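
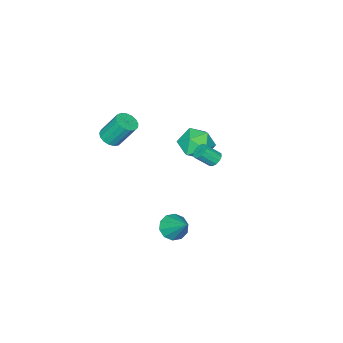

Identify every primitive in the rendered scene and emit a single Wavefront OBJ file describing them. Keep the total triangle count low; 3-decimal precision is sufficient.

v -1.741 2.826 2.049
v -1.319 2.788 1.682
v -0.658 2.196 2.505
v -1.079 2.234 2.871
v -1.275 3.057 1.841
v -0.614 2.466 2.664
v -1.379 3.253 2.065
v -0.718 2.662 2.888
v -1.598 3.313 2.284
v -0.937 2.722 3.107
v -1.862 3.219 2.429
v -1.201 2.627 3.251
v -2.088 2.999 2.452
v -1.426 2.408 3.275
v -2.203 2.725 2.348
v -1.542 2.134 3.171
v -2.172 2.483 2.148
v -1.511 1.891 2.971
v -2.003 2.349 1.917
v -1.342 1.758 2.74
v -1.752 2.367 1.728
v -1.091 1.775 2.551
v -1.496 2.53 1.64
v -0.835 1.939 2.463
v -0.24 0.976 -4.367
v 0.267 0.342 -3.874
v 0.22 2.444 -2.953
v 0.626 0.601 -4.26
v 0.654 1.003 -4.686
v 0.341 1.395 -4.991
v -0.194 1.627 -5.058
v -0.747 1.61 -4.86
v -1.106 1.351 -4.475
v -1.134 0.948 -4.048
v -0.821 0.557 -3.743
v -0.285 0.325 -3.677
v -4.666 0.388 0.235
v -3.501 0.614 0.631
v -4.259 -1.594 0.169
v -3.094 -1.368 0.565
v -4.062 -1.197 1.34
v -4.314 0.028 1.38
v -3.446 -1.008 -0.58
v -3.698 0.217 -0.54
v -2.747 -0.248 0.127
v -3.128 -0.365 1.313
v -4.632 -0.615 -0.513
v -5.013 -0.732 0.673
v 1.234 -2.657 2.861
v 1.86 -2.231 2.8
v 1.392 -1.316 4.399
v 0.766 -1.743 4.459
v 1.608 -2.042 2.618
v 1.14 -1.127 4.217
v 1.27 -1.994 2.492
v 0.802 -1.079 4.09
v 0.924 -2.098 2.45
v 0.456 -1.183 4.049
v 0.649 -2.33 2.502
v 0.181 -1.416 4.101
v 0.508 -2.637 2.637
v 0.04 -1.723 4.235
v 0.533 -2.949 2.822
v 0.065 -2.035 4.421
v 0.719 -3.194 3.017
v 0.251 -2.279 4.615
v 1.023 -3.316 3.176
v 0.555 -2.402 4.774
v 1.375 -3.287 3.262
v 0.907 -2.373 4.861
v 1.695 -3.114 3.257
v 1.227 -2.2 4.855
v 1.909 -2.836 3.161
v 1.441 -1.922 4.759
v 1.969 -2.517 2.996
v 1.501 -1.603 4.594
f 2 1 5
f 2 5 3
f 3 5 6
f 3 6 4
f 5 1 7
f 5 7 6
f 6 7 8
f 6 8 4
f 7 1 9
f 7 9 8
f 8 9 10
f 8 10 4
f 9 1 11
f 9 11 10
f 10 11 12
f 10 12 4
f 11 1 13
f 11 13 12
f 12 13 14
f 12 14 4
f 13 1 15
f 13 15 14
f 14 15 16
f 14 16 4
f 15 1 17
f 15 17 16
f 16 17 18
f 16 18 4
f 17 1 19
f 17 19 18
f 18 19 20
f 18 20 4
f 19 1 21
f 19 21 20
f 20 21 22
f 20 22 4
f 21 1 23
f 21 23 22
f 22 23 24
f 22 24 4
f 23 1 2
f 23 2 24
f 24 2 3
f 24 3 4
f 26 25 28
f 26 28 27
f 28 25 29
f 28 29 27
f 29 25 30
f 29 30 27
f 30 25 31
f 30 31 27
f 31 25 32
f 31 32 27
f 32 25 33
f 32 33 27
f 33 25 34
f 33 34 27
f 34 25 35
f 34 35 27
f 35 25 36
f 35 36 27
f 36 25 26
f 36 26 27
f 37 48 42
f 37 42 38
f 37 38 44
f 37 44 47
f 37 47 48
f 38 42 46
f 42 48 41
f 48 47 39
f 47 44 43
f 44 38 45
f 40 46 41
f 40 41 39
f 40 39 43
f 40 43 45
f 40 45 46
f 41 46 42
f 39 41 48
f 43 39 47
f 45 43 44
f 46 45 38
f 50 49 53
f 50 53 51
f 51 53 54
f 51 54 52
f 53 49 55
f 53 55 54
f 54 55 56
f 54 56 52
f 55 49 57
f 55 57 56
f 56 57 58
f 56 58 52
f 57 49 59
f 57 59 58
f 58 59 60
f 58 60 52
f 59 49 61
f 59 61 60
f 60 61 62
f 60 62 52
f 61 49 63
f 61 63 62
f 62 63 64
f 62 64 52
f 63 49 65
f 63 65 64
f 64 65 66
f 64 66 52
f 65 49 67
f 65 67 66
f 66 67 68
f 66 68 52
f 67 49 69
f 67 69 68
f 68 69 70
f 68 70 52
f 69 49 71
f 69 71 70
f 70 71 72
f 70 72 52
f 71 49 73
f 71 73 72
f 72 73 74
f 72 74 52
f 73 49 75
f 73 75 74
f 74 75 76
f 74 76 52
f 75 49 50
f 75 50 76
f 76 50 51
f 76 51 52



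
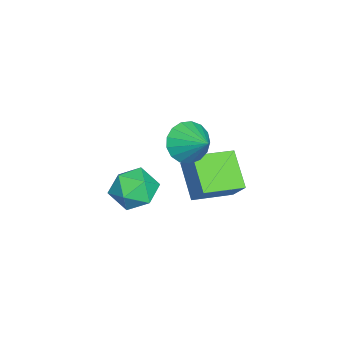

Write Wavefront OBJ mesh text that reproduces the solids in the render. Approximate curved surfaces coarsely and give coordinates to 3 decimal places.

v -0.468 -1.76 -3.143
v 0.698 -1.932 -3.53
v -0.738 -3.748 -3.07
v 0.428 -3.92 -3.457
v 0.211 -3.462 -2.325
v 0.378 -2.234 -2.369
v -0.418 -3.446 -4.231
v -0.251 -2.218 -4.275
v 0.729 -2.975 -4.202
v 1.118 -2.985 -3.024
v -1.158 -2.695 -3.576
v -0.769 -2.705 -2.398
v -0.208 1.07 -0.587
v 0.386 1.73 0.483
v 1.133 1.878 -1.831
v 1.727 2.538 -0.761
v 0.993 -0.478 -0.299
v 1.587 0.182 0.771
v 2.334 0.33 -1.543
v 2.928 0.99 -0.473
v 2.053 0.119 1.972
v 2.58 0.337 1.055
v 2.927 1.181 2.728
v 2.183 0.667 1.051
v 1.755 0.872 1.258
v 1.396 0.904 1.628
v 1.187 0.757 2.077
v 1.177 0.463 2.502
v 1.367 0.09 2.806
v 1.714 -0.276 2.919
v 2.139 -0.551 2.814
v 2.544 -0.674 2.517
v 2.836 -0.614 2.095
v 2.949 -0.387 1.645
v 2.857 -0.043 1.27
f 1 12 6
f 1 6 2
f 1 2 8
f 1 8 11
f 1 11 12
f 2 6 10
f 6 12 5
f 12 11 3
f 11 8 7
f 8 2 9
f 4 10 5
f 4 5 3
f 4 3 7
f 4 7 9
f 4 9 10
f 5 10 6
f 3 5 12
f 7 3 11
f 9 7 8
f 10 9 2
f 14 16 13
f 17 14 13
f 13 16 15
f 15 17 13
f 14 20 16
f 18 14 17
f 18 20 14
f 16 20 15
f 19 17 15
f 15 20 19
f 19 18 17
f 20 18 19
f 22 21 24
f 22 24 23
f 24 21 25
f 24 25 23
f 25 21 26
f 25 26 23
f 26 21 27
f 26 27 23
f 27 21 28
f 27 28 23
f 28 21 29
f 28 29 23
f 29 21 30
f 29 30 23
f 30 21 31
f 30 31 23
f 31 21 32
f 31 32 23
f 32 21 33
f 32 33 23
f 33 21 34
f 33 34 23
f 34 21 35
f 34 35 23
f 35 21 22
f 35 22 23



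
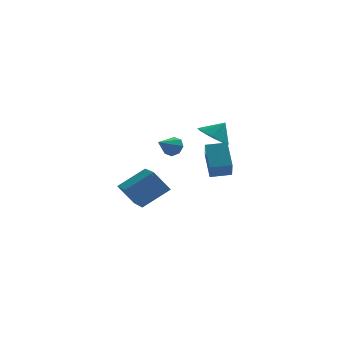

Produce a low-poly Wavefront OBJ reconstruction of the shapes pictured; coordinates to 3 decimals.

v 2.624 3.369 3.158
v 3.407 2.761 2.731
v 3.316 3.571 4.142
v 3.494 3.466 2.526
v 3.173 4.125 2.616
v 2.595 4.431 2.961
v 2.031 4.24 3.398
v 1.744 3.642 3.722
v 1.868 2.916 3.783
v 2.346 2.402 3.551
v 2.954 2.341 3.136
v 0.181 1.431 3.259
v 0.715 1.028 3.43
v -0.701 0.569 3.981
v 0.63 1.411 3.783
v 0.282 1.806 3.83
v -0.125 1.981 3.542
v -0.352 1.834 3.088
v -0.267 1.452 2.735
v 0.081 1.057 2.688
v 0.488 0.882 2.976
v 2.283 1.994 0.589
v 2.178 0.974 1.778
v 2.149 3.37 1.758
v 2.044 2.35 2.946
v 3.536 2.01 0.714
v 3.431 0.99 1.902
v 3.402 3.386 1.882
v 3.297 2.366 3.071
v -2.806 -4.45 2.661
v -1.285 -3.924 3.672
v -3.104 -2.429 2.057
v -1.583 -1.903 3.068
v -1.937 -4.677 1.472
v -0.416 -4.151 2.483
v -2.235 -2.656 0.868
v -0.714 -2.13 1.879
f 2 1 4
f 2 4 3
f 4 1 5
f 4 5 3
f 5 1 6
f 5 6 3
f 6 1 7
f 6 7 3
f 7 1 8
f 7 8 3
f 8 1 9
f 8 9 3
f 9 1 10
f 9 10 3
f 10 1 11
f 10 11 3
f 11 1 2
f 11 2 3
f 13 12 15
f 13 15 14
f 15 12 16
f 15 16 14
f 16 12 17
f 16 17 14
f 17 12 18
f 17 18 14
f 18 12 19
f 18 19 14
f 19 12 20
f 19 20 14
f 20 12 21
f 20 21 14
f 21 12 13
f 21 13 14
f 23 25 22
f 26 23 22
f 22 25 24
f 24 26 22
f 23 29 25
f 27 23 26
f 27 29 23
f 25 29 24
f 28 26 24
f 24 29 28
f 28 27 26
f 29 27 28
f 31 33 30
f 34 31 30
f 30 33 32
f 32 34 30
f 31 37 33
f 35 31 34
f 35 37 31
f 33 37 32
f 36 34 32
f 32 37 36
f 36 35 34
f 37 35 36



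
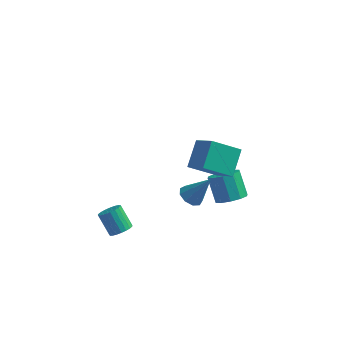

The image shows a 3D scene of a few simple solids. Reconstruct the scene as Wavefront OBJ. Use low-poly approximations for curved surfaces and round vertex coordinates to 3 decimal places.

v 1.39 -3.034 -0.016
v 1.755 -2.415 -0.344
v 2.47 -2.806 1.616
v 1.315 -2.25 -0.076
v 0.911 -2.453 0.219
v 0.731 -2.927 0.405
v 0.859 -3.452 0.394
v 1.236 -3.781 0.19
v 1.686 -3.761 -0.109
v 1.997 -3.401 -0.365
v 2.024 -2.869 -0.458
v 2.442 -4.503 4.3
v 2.566 -3.07 5.399
v 1.311 -3.536 3.168
v 1.435 -2.103 4.267
v 3.965 -3.877 3.313
v 4.089 -2.444 4.412
v 2.834 -2.91 2.181
v 2.958 -1.477 3.28
v 2.987 0.291 -3.197
v 3.796 0.858 -3.131
v 3.082 1.715 -1.757
v 2.273 1.149 -1.823
v 3.401 1.135 -3.508
v 2.688 1.992 -2.134
v 2.849 1.089 -3.767
v 2.135 1.947 -2.392
v 2.349 0.739 -3.808
v 1.635 1.597 -2.433
v 2.092 0.218 -3.615
v 1.379 1.075 -2.241
v 2.178 -0.275 -3.263
v 1.464 0.582 -1.889
v 2.572 -0.552 -2.886
v 1.859 0.305 -1.512
v 3.125 -0.507 -2.628
v 2.411 0.351 -1.253
v 3.625 -0.157 -2.587
v 2.911 0.701 -1.212
v 3.881 0.365 -2.779
v 3.168 1.222 -1.405
v -2.537 -3.77 -3.68
v -1.968 -3.845 -3.229
v -2.813 -3.285 -2.069
v -3.383 -3.21 -2.52
v -1.928 -3.564 -3.335
v -2.773 -3.004 -2.176
v -1.993 -3.318 -3.501
v -2.838 -2.758 -2.342
v -2.152 -3.15 -3.698
v -2.997 -2.59 -2.539
v -2.378 -3.09 -3.892
v -3.223 -2.53 -2.732
v -2.631 -3.147 -4.049
v -3.476 -2.587 -2.889
v -2.868 -3.312 -4.142
v -3.713 -2.752 -2.983
v -3.048 -3.556 -4.155
v -3.893 -2.996 -2.996
v -3.14 -3.837 -4.086
v -3.985 -3.277 -2.927
v -3.127 -4.107 -3.947
v -3.972 -3.547 -2.788
v -3.013 -4.318 -3.762
v -3.858 -3.758 -2.602
v -2.816 -4.434 -3.562
v -3.661 -3.874 -2.403
v -2.571 -4.436 -3.383
v -3.416 -3.876 -2.223
v -2.321 -4.322 -3.255
v -3.166 -3.762 -2.095
v -2.107 -4.113 -3.2
v -2.952 -3.553 -2.041
f 2 1 4
f 2 4 3
f 4 1 5
f 4 5 3
f 5 1 6
f 5 6 3
f 6 1 7
f 6 7 3
f 7 1 8
f 7 8 3
f 8 1 9
f 8 9 3
f 9 1 10
f 9 10 3
f 10 1 11
f 10 11 3
f 11 1 2
f 11 2 3
f 13 15 12
f 16 13 12
f 12 15 14
f 14 16 12
f 13 19 15
f 17 13 16
f 17 19 13
f 15 19 14
f 18 16 14
f 14 19 18
f 18 17 16
f 19 17 18
f 21 20 24
f 21 24 22
f 22 24 25
f 22 25 23
f 24 20 26
f 24 26 25
f 25 26 27
f 25 27 23
f 26 20 28
f 26 28 27
f 27 28 29
f 27 29 23
f 28 20 30
f 28 30 29
f 29 30 31
f 29 31 23
f 30 20 32
f 30 32 31
f 31 32 33
f 31 33 23
f 32 20 34
f 32 34 33
f 33 34 35
f 33 35 23
f 34 20 36
f 34 36 35
f 35 36 37
f 35 37 23
f 36 20 38
f 36 38 37
f 37 38 39
f 37 39 23
f 38 20 40
f 38 40 39
f 39 40 41
f 39 41 23
f 40 20 21
f 40 21 41
f 41 21 22
f 41 22 23
f 43 42 46
f 43 46 44
f 44 46 47
f 44 47 45
f 46 42 48
f 46 48 47
f 47 48 49
f 47 49 45
f 48 42 50
f 48 50 49
f 49 50 51
f 49 51 45
f 50 42 52
f 50 52 51
f 51 52 53
f 51 53 45
f 52 42 54
f 52 54 53
f 53 54 55
f 53 55 45
f 54 42 56
f 54 56 55
f 55 56 57
f 55 57 45
f 56 42 58
f 56 58 57
f 57 58 59
f 57 59 45
f 58 42 60
f 58 60 59
f 59 60 61
f 59 61 45
f 60 42 62
f 60 62 61
f 61 62 63
f 61 63 45
f 62 42 64
f 62 64 63
f 63 64 65
f 63 65 45
f 64 42 66
f 64 66 65
f 65 66 67
f 65 67 45
f 66 42 68
f 66 68 67
f 67 68 69
f 67 69 45
f 68 42 70
f 68 70 69
f 69 70 71
f 69 71 45
f 70 42 72
f 70 72 71
f 71 72 73
f 71 73 45
f 72 42 43
f 72 43 73
f 73 43 44
f 73 44 45



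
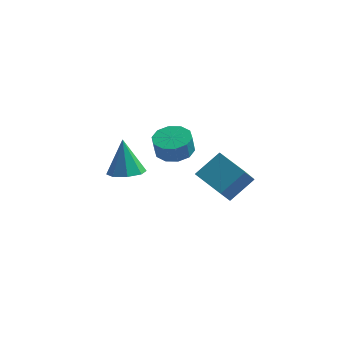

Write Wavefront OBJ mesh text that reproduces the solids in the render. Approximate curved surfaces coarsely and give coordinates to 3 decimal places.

v 1.181 -2.339 -0.472
v 2.183 -2.257 -0.376
v 2.101 -2.478 0.668
v 1.099 -2.561 0.572
v 1.933 -1.694 -0.276
v 1.851 -1.915 0.767
v 1.395 -1.377 -0.251
v 1.314 -1.599 0.792
v 0.776 -1.428 -0.311
v 0.694 -1.649 0.733
v 0.311 -1.827 -0.431
v 0.23 -2.048 0.612
v 0.179 -2.422 -0.568
v 0.097 -2.643 0.476
v 0.429 -2.985 -0.667
v 0.347 -3.206 0.376
v 0.966 -3.301 -0.692
v 0.885 -3.523 0.351
v 1.586 -3.251 -0.633
v 1.504 -3.472 0.411
v 2.05 -2.852 -0.512
v 1.969 -3.073 0.531
v -2.054 0.333 -4.56
v -1.076 0.682 -4.496
v -2.426 1.007 -2.52
v -1.579 1.234 -4.771
v -2.361 1.259 -4.922
v -2.962 0.741 -4.86
v -3.031 -0.016 -4.623
v -2.528 -0.568 -4.349
v -1.747 -0.592 -4.198
v -1.145 -0.074 -4.259
v 2.625 -4.099 -0.787
v 3.606 -3.109 0.254
v 2.845 -2.943 -2.095
v 3.826 -1.952 -1.054
v 4.094 -4.988 -1.326
v 5.075 -3.997 -0.285
v 4.314 -3.831 -2.634
v 5.295 -2.841 -1.593
f 2 1 5
f 2 5 3
f 3 5 6
f 3 6 4
f 5 1 7
f 5 7 6
f 6 7 8
f 6 8 4
f 7 1 9
f 7 9 8
f 8 9 10
f 8 10 4
f 9 1 11
f 9 11 10
f 10 11 12
f 10 12 4
f 11 1 13
f 11 13 12
f 12 13 14
f 12 14 4
f 13 1 15
f 13 15 14
f 14 15 16
f 14 16 4
f 15 1 17
f 15 17 16
f 16 17 18
f 16 18 4
f 17 1 19
f 17 19 18
f 18 19 20
f 18 20 4
f 19 1 21
f 19 21 20
f 20 21 22
f 20 22 4
f 21 1 2
f 21 2 22
f 22 2 3
f 22 3 4
f 24 23 26
f 24 26 25
f 26 23 27
f 26 27 25
f 27 23 28
f 27 28 25
f 28 23 29
f 28 29 25
f 29 23 30
f 29 30 25
f 30 23 31
f 30 31 25
f 31 23 32
f 31 32 25
f 32 23 24
f 32 24 25
f 34 36 33
f 37 34 33
f 33 36 35
f 35 37 33
f 34 40 36
f 38 34 37
f 38 40 34
f 36 40 35
f 39 37 35
f 35 40 39
f 39 38 37
f 40 38 39



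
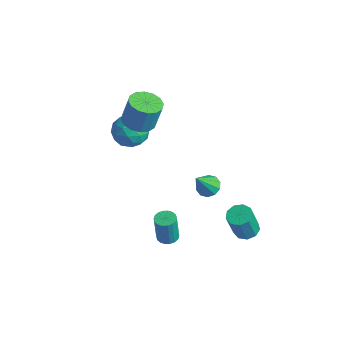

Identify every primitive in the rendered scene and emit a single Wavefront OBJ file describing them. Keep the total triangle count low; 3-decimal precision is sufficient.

v -3.086 -2.36 0.485
v -2.214 -2.371 0.362
v -2.003 -2.05 1.833
v -2.874 -2.04 1.955
v -2.339 -1.939 0.286
v -2.128 -1.619 1.757
v -2.664 -1.62 0.263
v -2.452 -1.3 1.734
v -3.101 -1.5 0.3
v -2.89 -1.18 1.77
v -3.535 -1.61 0.386
v -3.324 -1.29 1.857
v -3.848 -1.921 0.498
v -3.637 -1.601 1.969
v -3.957 -2.35 0.607
v -3.746 -2.029 2.078
v -3.832 -2.781 0.683
v -3.621 -2.461 2.154
v -3.508 -3.1 0.706
v -3.296 -2.78 2.177
v -3.07 -3.22 0.67
v -2.859 -2.9 2.14
v -2.636 -3.11 0.583
v -2.425 -2.79 2.054
v -2.323 -2.799 0.471
v -2.112 -2.479 1.942
v 0.923 -1.099 -2.234
v 1.547 -1.156 -2.36
v 1.117 -2.001 -0.866
v 1.497 -0.832 -2.139
v 1.226 -0.61 -1.955
v 0.84 -0.575 -1.876
v 0.486 -0.74 -1.935
v 0.298 -1.042 -2.107
v 0.349 -1.366 -2.328
v 0.619 -1.588 -2.513
v 1.005 -1.623 -2.591
v 1.36 -1.458 -2.533
v 1.205 -3.709 -4.467
v 1.536 -3.272 -4.427
v 1.506 -3.394 -2.872
v 1.175 -3.831 -2.913
v 1.313 -3.171 -4.423
v 1.283 -3.293 -2.868
v 1.068 -3.178 -4.428
v 1.038 -3.3 -2.873
v 0.85 -3.289 -4.441
v 0.821 -3.411 -2.886
v 0.703 -3.484 -4.459
v 0.673 -3.606 -2.904
v 0.655 -3.723 -4.479
v 0.625 -3.845 -2.924
v 0.716 -3.96 -4.496
v 0.686 -4.082 -2.942
v 0.874 -4.146 -4.508
v 0.844 -4.268 -2.953
v 1.097 -4.247 -4.512
v 1.067 -4.369 -2.957
v 1.342 -4.24 -4.507
v 1.312 -4.362 -2.952
v 1.559 -4.129 -4.494
v 1.53 -4.251 -2.939
v 1.707 -3.934 -4.476
v 1.677 -4.056 -2.921
v 1.755 -3.695 -4.456
v 1.725 -3.817 -2.901
v 1.694 -3.458 -4.438
v 1.664 -3.58 -2.884
v -3.667 -1.532 -0.486
v -2.989 -2.154 -0.07
v -4.311 -2.786 -1.31
v -3.633 -3.408 -0.894
v -4.361 -3.002 -0.325
v -3.963 -2.226 0.184
v -3.337 -2.714 -1.564
v -2.939 -1.938 -1.055
v -2.785 -2.884 -0.736
v -3.418 -3.062 0.03
v -3.882 -1.878 -1.41
v -4.515 -2.056 -0.644
v -3.271 -1.733 -0.206
v -4.029 -3.207 -1.174
v -4.457 -2.968 -0.84
v -4.058 -3.334 -0.595
v -3.844 -1.775 -0.056
v -3.446 -2.141 0.188
v -4.252 -2.639 0.038
v -3.854 -2.799 -1.568
v -3.456 -3.165 -1.324
v -3.242 -1.606 -0.785
v -2.843 -1.972 -0.54
v -3.048 -2.301 -1.418
v -2.753 -2.527 -0.353
v -3.132 -3.265 -0.837
v -2.957 -2.856 -1.231
v -2.723 -2.401 -0.932
v -3.125 -2.632 0.097
v -3.504 -3.369 -0.387
v -3.932 -3.13 -0.053
v -3.698 -2.675 0.247
v -3.005 -3.061 -0.294
v -3.796 -1.571 -0.993
v -4.175 -2.308 -1.477
v -3.602 -2.265 -1.627
v -3.368 -1.81 -1.327
v -4.168 -1.675 -0.543
v -4.547 -2.413 -1.027
v -4.577 -2.539 -0.448
v -4.343 -2.084 -0.149
v -4.295 -1.879 -1.086
v 2.816 -0.177 -4.725
v 3.358 -0.548 -4.856
v 3.386 -1.054 -3.307
v 2.844 -0.683 -3.175
v 3.484 -0.128 -4.721
v 3.512 -0.635 -3.172
v 3.297 0.268 -4.588
v 3.326 -0.238 -3.039
v 2.885 0.457 -4.519
v 2.914 -0.049 -2.97
v 2.441 0.349 -4.546
v 2.469 -0.157 -2.997
v 2.172 -0.005 -4.657
v 2.2 -0.511 -3.108
v 2.204 -0.44 -4.799
v 2.232 -0.946 -3.25
v 2.523 -0.751 -4.907
v 2.551 -1.257 -3.358
v 2.978 -0.794 -4.929
v 3.007 -1.3 -3.38
f 2 1 5
f 2 5 3
f 3 5 6
f 3 6 4
f 5 1 7
f 5 7 6
f 6 7 8
f 6 8 4
f 7 1 9
f 7 9 8
f 8 9 10
f 8 10 4
f 9 1 11
f 9 11 10
f 10 11 12
f 10 12 4
f 11 1 13
f 11 13 12
f 12 13 14
f 12 14 4
f 13 1 15
f 13 15 14
f 14 15 16
f 14 16 4
f 15 1 17
f 15 17 16
f 16 17 18
f 16 18 4
f 17 1 19
f 17 19 18
f 18 19 20
f 18 20 4
f 19 1 21
f 19 21 20
f 20 21 22
f 20 22 4
f 21 1 23
f 21 23 22
f 22 23 24
f 22 24 4
f 23 1 25
f 23 25 24
f 24 25 26
f 24 26 4
f 25 1 2
f 25 2 26
f 26 2 3
f 26 3 4
f 28 27 30
f 28 30 29
f 30 27 31
f 30 31 29
f 31 27 32
f 31 32 29
f 32 27 33
f 32 33 29
f 33 27 34
f 33 34 29
f 34 27 35
f 34 35 29
f 35 27 36
f 35 36 29
f 36 27 37
f 36 37 29
f 37 27 38
f 37 38 29
f 38 27 28
f 38 28 29
f 40 39 43
f 40 43 41
f 41 43 44
f 41 44 42
f 43 39 45
f 43 45 44
f 44 45 46
f 44 46 42
f 45 39 47
f 45 47 46
f 46 47 48
f 46 48 42
f 47 39 49
f 47 49 48
f 48 49 50
f 48 50 42
f 49 39 51
f 49 51 50
f 50 51 52
f 50 52 42
f 51 39 53
f 51 53 52
f 52 53 54
f 52 54 42
f 53 39 55
f 53 55 54
f 54 55 56
f 54 56 42
f 55 39 57
f 55 57 56
f 56 57 58
f 56 58 42
f 57 39 59
f 57 59 58
f 58 59 60
f 58 60 42
f 59 39 61
f 59 61 60
f 60 61 62
f 60 62 42
f 61 39 63
f 61 63 62
f 62 63 64
f 62 64 42
f 63 39 65
f 63 65 64
f 64 65 66
f 64 66 42
f 65 39 67
f 65 67 66
f 66 67 68
f 66 68 42
f 67 39 40
f 67 40 68
f 68 40 41
f 68 41 42
f 69 106 85
f 106 80 109
f 85 109 74
f 106 109 85
f 69 85 81
f 85 74 86
f 81 86 70
f 85 86 81
f 69 81 90
f 81 70 91
f 90 91 76
f 81 91 90
f 69 90 102
f 90 76 105
f 102 105 79
f 90 105 102
f 69 102 106
f 102 79 110
f 106 110 80
f 102 110 106
f 70 86 97
f 86 74 100
f 97 100 78
f 86 100 97
f 74 109 87
f 109 80 108
f 87 108 73
f 109 108 87
f 80 110 107
f 110 79 103
f 107 103 71
f 110 103 107
f 79 105 104
f 105 76 92
f 104 92 75
f 105 92 104
f 76 91 96
f 91 70 93
f 96 93 77
f 91 93 96
f 72 98 84
f 98 78 99
f 84 99 73
f 98 99 84
f 72 84 82
f 84 73 83
f 82 83 71
f 84 83 82
f 72 82 89
f 82 71 88
f 89 88 75
f 82 88 89
f 72 89 94
f 89 75 95
f 94 95 77
f 89 95 94
f 72 94 98
f 94 77 101
f 98 101 78
f 94 101 98
f 73 99 87
f 99 78 100
f 87 100 74
f 99 100 87
f 71 83 107
f 83 73 108
f 107 108 80
f 83 108 107
f 75 88 104
f 88 71 103
f 104 103 79
f 88 103 104
f 77 95 96
f 95 75 92
f 96 92 76
f 95 92 96
f 78 101 97
f 101 77 93
f 97 93 70
f 101 93 97
f 112 111 115
f 112 115 113
f 113 115 116
f 113 116 114
f 115 111 117
f 115 117 116
f 116 117 118
f 116 118 114
f 117 111 119
f 117 119 118
f 118 119 120
f 118 120 114
f 119 111 121
f 119 121 120
f 120 121 122
f 120 122 114
f 121 111 123
f 121 123 122
f 122 123 124
f 122 124 114
f 123 111 125
f 123 125 124
f 124 125 126
f 124 126 114
f 125 111 127
f 125 127 126
f 126 127 128
f 126 128 114
f 127 111 129
f 127 129 128
f 128 129 130
f 128 130 114
f 129 111 112
f 129 112 130
f 130 112 113
f 130 113 114



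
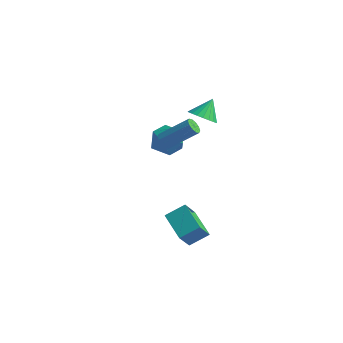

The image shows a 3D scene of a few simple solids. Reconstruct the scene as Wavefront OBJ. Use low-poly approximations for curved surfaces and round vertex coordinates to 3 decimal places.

v -1.327 1.341 -1.436
v -1.029 1.513 -1.878
v 0.405 2.45 -0.546
v 0.107 2.279 -0.104
v -1.26 1.759 -1.803
v 0.174 2.697 -0.47
v -1.516 1.846 -1.587
v -0.083 2.783 -0.255
v -1.701 1.74 -1.314
v -0.267 2.677 0.018
v -1.742 1.482 -1.088
v -0.309 2.419 0.244
v -1.625 1.17 -0.994
v -0.191 2.107 0.338
v -1.394 0.923 -1.07
v 0.04 1.861 0.263
v -1.137 0.837 -1.285
v 0.296 1.774 0.047
v -0.953 0.943 -1.558
v 0.481 1.88 -0.226
v -0.911 1.201 -1.784
v 0.522 2.138 -0.452
v 2.368 -4.399 -1.974
v 3.114 -3.534 -1.352
v 2.421 -3.471 -3.325
v 3.167 -2.607 -2.704
v 3.833 -5.273 -2.516
v 4.579 -4.409 -1.895
v 3.886 -4.346 -3.868
v 4.632 -3.481 -3.246
v -3.175 3.019 -3.079
v -2.703 3.687 -2.232
v -1.477 2.213 -3.388
v -1.005 2.881 -2.541
v -1.768 2.028 -2.262
v -2.817 2.526 -2.071
v -1.363 3.374 -3.549
v -2.412 3.872 -3.358
v -1.583 3.906 -2.522
v -1.833 3.075 -1.727
v -2.347 2.825 -3.893
v -2.597 1.994 -3.098
v 0.192 3.03 0.156
v 0.899 2.576 0.53
v 0.288 4.01 1.164
v 1.076 2.81 0.285
v 1.1 3.083 0.018
v 0.967 3.346 -0.226
v 0.7 3.555 -0.403
v 0.345 3.673 -0.484
v -0.036 3.68 -0.454
v -0.378 3.574 -0.319
v -0.621 3.374 -0.102
v -0.724 3.115 0.16
v -0.668 2.841 0.421
v -0.464 2.599 0.636
v -0.146 2.432 0.768
v 0.23 2.369 0.794
v 0.6 2.419 0.71
f 2 1 5
f 2 5 3
f 3 5 6
f 3 6 4
f 5 1 7
f 5 7 6
f 6 7 8
f 6 8 4
f 7 1 9
f 7 9 8
f 8 9 10
f 8 10 4
f 9 1 11
f 9 11 10
f 10 11 12
f 10 12 4
f 11 1 13
f 11 13 12
f 12 13 14
f 12 14 4
f 13 1 15
f 13 15 14
f 14 15 16
f 14 16 4
f 15 1 17
f 15 17 16
f 16 17 18
f 16 18 4
f 17 1 19
f 17 19 18
f 18 19 20
f 18 20 4
f 19 1 21
f 19 21 20
f 20 21 22
f 20 22 4
f 21 1 2
f 21 2 22
f 22 2 3
f 22 3 4
f 24 26 23
f 27 24 23
f 23 26 25
f 25 27 23
f 24 30 26
f 28 24 27
f 28 30 24
f 26 30 25
f 29 27 25
f 25 30 29
f 29 28 27
f 30 28 29
f 31 42 36
f 31 36 32
f 31 32 38
f 31 38 41
f 31 41 42
f 32 36 40
f 36 42 35
f 42 41 33
f 41 38 37
f 38 32 39
f 34 40 35
f 34 35 33
f 34 33 37
f 34 37 39
f 34 39 40
f 35 40 36
f 33 35 42
f 37 33 41
f 39 37 38
f 40 39 32
f 44 43 46
f 44 46 45
f 46 43 47
f 46 47 45
f 47 43 48
f 47 48 45
f 48 43 49
f 48 49 45
f 49 43 50
f 49 50 45
f 50 43 51
f 50 51 45
f 51 43 52
f 51 52 45
f 52 43 53
f 52 53 45
f 53 43 54
f 53 54 45
f 54 43 55
f 54 55 45
f 55 43 56
f 55 56 45
f 56 43 57
f 56 57 45
f 57 43 58
f 57 58 45
f 58 43 59
f 58 59 45
f 59 43 44
f 59 44 45



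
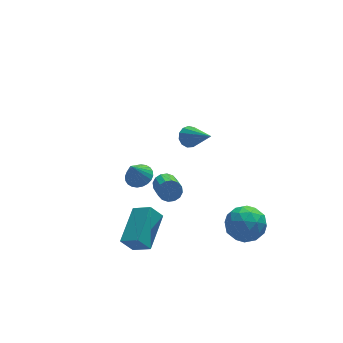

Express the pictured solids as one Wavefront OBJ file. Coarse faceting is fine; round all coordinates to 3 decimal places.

v -4.322 -3.462 -1.693
v -3.22 -1.817 -1.054
v -5.007 -2.782 -2.261
v -3.906 -1.138 -1.622
v -3.734 -3.542 -2.498
v -2.633 -1.898 -1.859
v -4.42 -2.863 -3.066
v -3.318 -1.218 -2.427
v -0.788 -0.138 2.186
v -0.416 -0.331 1.743
v -0.152 -1.502 3.314
v -0.239 -0.099 1.924
v -0.236 0.121 2.188
v -0.408 0.258 2.452
v -0.702 0.27 2.631
v -1.022 0.152 2.669
v -1.268 -0.059 2.554
v -1.362 -0.294 2.322
v -1.273 -0.48 2.047
v -1.031 -0.558 1.816
v -0.711 -0.502 1.703
v -2.192 3.866 -4.4
v -1.488 3.783 -4.125
v -2.708 3.594 -3.16
v -1.534 4.073 -4.081
v -1.68 4.331 -4.085
v -1.904 4.518 -4.137
v -2.172 4.606 -4.229
v -2.442 4.581 -4.348
v -2.675 4.448 -4.474
v -2.834 4.225 -4.589
v -2.896 3.948 -4.675
v -2.85 3.659 -4.719
v -2.704 3.401 -4.715
v -2.48 3.213 -4.663
v -2.212 3.125 -4.57
v -1.942 3.15 -4.452
v -1.709 3.284 -4.326
v -1.55 3.506 -4.211
v -1.277 2.297 -3.829
v -1.087 2.583 -3.288
v -1.234 1.25 -2.531
v -1.423 0.963 -3.071
v -1.417 2.616 -3.292
v -1.563 1.283 -2.535
v -1.709 2.565 -3.44
v -1.855 1.232 -2.683
v -1.885 2.441 -3.692
v -2.031 1.108 -2.935
v -1.898 2.279 -3.98
v -2.045 0.946 -3.223
v -1.745 2.121 -4.228
v -1.891 0.788 -3.471
v -1.466 2.01 -4.369
v -1.613 0.677 -3.612
v -1.137 1.977 -4.365
v -1.283 0.644 -3.608
v -0.845 2.028 -4.217
v -0.991 0.695 -3.46
v -0.669 2.152 -3.965
v -0.815 0.819 -3.208
v -0.655 2.314 -3.677
v -0.802 0.981 -2.92
v -0.809 2.472 -3.429
v -0.955 1.139 -2.672
v 1.847 -1.204 -3.118
v 2.509 -1.678 -3.864
v 0.531 -2.322 -3.576
v 1.193 -2.796 -4.322
v 1.393 -2.927 -3.244
v 2.206 -2.236 -2.961
v 0.834 -1.764 -4.479
v 1.647 -1.073 -4.196
v 1.883 -2.024 -4.705
v 2.228 -2.743 -3.942
v 0.812 -1.257 -3.498
v 1.157 -1.976 -2.735
v 2.293 -1.343 -3.451
v 0.747 -2.657 -3.989
v 0.864 -2.735 -3.356
v 1.253 -3.013 -3.794
v 2.116 -1.671 -2.92
v 2.505 -1.949 -3.359
v 1.849 -2.684 -2.994
v 0.535 -2.051 -4.081
v 0.924 -2.329 -4.52
v 1.787 -0.987 -3.646
v 2.176 -1.265 -4.084
v 1.191 -1.316 -4.446
v 2.314 -1.824 -4.384
v 1.541 -2.482 -4.653
v 1.33 -1.875 -4.745
v 1.808 -1.469 -4.579
v 2.518 -2.247 -3.935
v 1.744 -2.904 -4.204
v 1.862 -2.982 -3.571
v 2.34 -2.575 -3.405
v 2.149 -2.45 -4.43
v 1.296 -1.096 -3.236
v 0.522 -1.753 -3.505
v 0.7 -1.425 -4.035
v 1.178 -1.018 -3.869
v 1.499 -1.518 -2.787
v 0.726 -2.176 -3.056
v 1.232 -2.531 -2.861
v 1.71 -2.125 -2.695
v 0.891 -1.55 -3.01
f 2 4 1
f 5 2 1
f 1 4 3
f 3 5 1
f 2 8 4
f 6 2 5
f 6 8 2
f 4 8 3
f 7 5 3
f 3 8 7
f 7 6 5
f 8 6 7
f 10 9 12
f 10 12 11
f 12 9 13
f 12 13 11
f 13 9 14
f 13 14 11
f 14 9 15
f 14 15 11
f 15 9 16
f 15 16 11
f 16 9 17
f 16 17 11
f 17 9 18
f 17 18 11
f 18 9 19
f 18 19 11
f 19 9 20
f 19 20 11
f 20 9 21
f 20 21 11
f 21 9 10
f 21 10 11
f 23 22 25
f 23 25 24
f 25 22 26
f 25 26 24
f 26 22 27
f 26 27 24
f 27 22 28
f 27 28 24
f 28 22 29
f 28 29 24
f 29 22 30
f 29 30 24
f 30 22 31
f 30 31 24
f 31 22 32
f 31 32 24
f 32 22 33
f 32 33 24
f 33 22 34
f 33 34 24
f 34 22 35
f 34 35 24
f 35 22 36
f 35 36 24
f 36 22 37
f 36 37 24
f 37 22 38
f 37 38 24
f 38 22 39
f 38 39 24
f 39 22 23
f 39 23 24
f 41 40 44
f 41 44 42
f 42 44 45
f 42 45 43
f 44 40 46
f 44 46 45
f 45 46 47
f 45 47 43
f 46 40 48
f 46 48 47
f 47 48 49
f 47 49 43
f 48 40 50
f 48 50 49
f 49 50 51
f 49 51 43
f 50 40 52
f 50 52 51
f 51 52 53
f 51 53 43
f 52 40 54
f 52 54 53
f 53 54 55
f 53 55 43
f 54 40 56
f 54 56 55
f 55 56 57
f 55 57 43
f 56 40 58
f 56 58 57
f 57 58 59
f 57 59 43
f 58 40 60
f 58 60 59
f 59 60 61
f 59 61 43
f 60 40 62
f 60 62 61
f 61 62 63
f 61 63 43
f 62 40 64
f 62 64 63
f 63 64 65
f 63 65 43
f 64 40 41
f 64 41 65
f 65 41 42
f 65 42 43
f 66 103 82
f 103 77 106
f 82 106 71
f 103 106 82
f 66 82 78
f 82 71 83
f 78 83 67
f 82 83 78
f 66 78 87
f 78 67 88
f 87 88 73
f 78 88 87
f 66 87 99
f 87 73 102
f 99 102 76
f 87 102 99
f 66 99 103
f 99 76 107
f 103 107 77
f 99 107 103
f 67 83 94
f 83 71 97
f 94 97 75
f 83 97 94
f 71 106 84
f 106 77 105
f 84 105 70
f 106 105 84
f 77 107 104
f 107 76 100
f 104 100 68
f 107 100 104
f 76 102 101
f 102 73 89
f 101 89 72
f 102 89 101
f 73 88 93
f 88 67 90
f 93 90 74
f 88 90 93
f 69 95 81
f 95 75 96
f 81 96 70
f 95 96 81
f 69 81 79
f 81 70 80
f 79 80 68
f 81 80 79
f 69 79 86
f 79 68 85
f 86 85 72
f 79 85 86
f 69 86 91
f 86 72 92
f 91 92 74
f 86 92 91
f 69 91 95
f 91 74 98
f 95 98 75
f 91 98 95
f 70 96 84
f 96 75 97
f 84 97 71
f 96 97 84
f 68 80 104
f 80 70 105
f 104 105 77
f 80 105 104
f 72 85 101
f 85 68 100
f 101 100 76
f 85 100 101
f 74 92 93
f 92 72 89
f 93 89 73
f 92 89 93
f 75 98 94
f 98 74 90
f 94 90 67
f 98 90 94



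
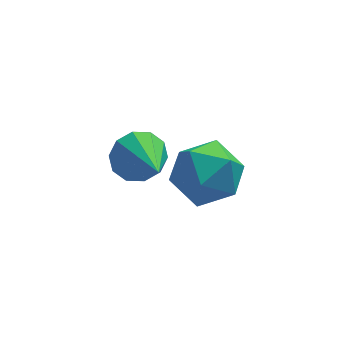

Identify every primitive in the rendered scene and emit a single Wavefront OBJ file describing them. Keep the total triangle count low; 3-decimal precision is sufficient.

v -0 1.223 -2.852
v 0.744 1.706 -2.557
v 0.216 0.214 -1.743
v 0.96 0.697 -1.448
v 0.101 1.055 -1.35
v -0.032 1.679 -2.035
v 0.992 0.241 -2.265
v 0.859 0.865 -2.95
v 1.358 1.1 -2.194
v 0.807 1.603 -1.629
v 0.153 0.317 -2.671
v -0.398 0.82 -2.106
v -0.698 3.699 -4.297
v -0.342 4.087 -3.777
v -0.422 2.221 -3.383
v -0.786 4.074 -3.665
v -1.195 3.917 -3.795
v -1.415 3.677 -4.116
v -1.361 3.446 -4.507
v -1.054 3.311 -4.817
v -0.611 3.324 -4.929
v -0.201 3.481 -4.8
v 0.019 3.721 -4.479
v -0.035 3.952 -4.088
f 1 12 6
f 1 6 2
f 1 2 8
f 1 8 11
f 1 11 12
f 2 6 10
f 6 12 5
f 12 11 3
f 11 8 7
f 8 2 9
f 4 10 5
f 4 5 3
f 4 3 7
f 4 7 9
f 4 9 10
f 5 10 6
f 3 5 12
f 7 3 11
f 9 7 8
f 10 9 2
f 14 13 16
f 14 16 15
f 16 13 17
f 16 17 15
f 17 13 18
f 17 18 15
f 18 13 19
f 18 19 15
f 19 13 20
f 19 20 15
f 20 13 21
f 20 21 15
f 21 13 22
f 21 22 15
f 22 13 23
f 22 23 15
f 23 13 24
f 23 24 15
f 24 13 14
f 24 14 15



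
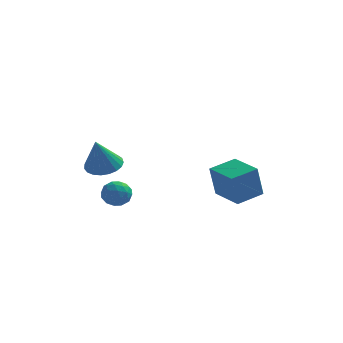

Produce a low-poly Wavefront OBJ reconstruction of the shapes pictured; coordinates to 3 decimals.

v -3.537 -1.114 -0.209
v -2.815 -1.052 0.349
v -2.805 -2.088 -1.049
v -2.083 -2.026 -0.491
v -2.852 -2.426 -0.2
v -3.305 -1.824 0.319
v -2.315 -1.316 -1.019
v -2.768 -0.714 -0.5
v -2.06 -1.177 -0.152
v -2.392 -1.863 0.354
v -3.228 -1.277 -1.054
v -3.56 -1.963 -0.548
v -3.241 -0.997 0.144
v -2.379 -2.143 -0.844
v -2.832 -2.378 -0.673
v -2.407 -2.341 -0.345
v -3.528 -1.451 0.126
v -3.104 -1.415 0.454
v -3.126 -2.222 0.131
v -2.516 -1.725 -1.154
v -2.092 -1.689 -0.826
v -3.213 -0.799 -0.355
v -2.788 -0.762 -0.027
v -2.494 -0.918 -0.831
v -2.372 -1.034 0.177
v -1.941 -1.607 -0.316
v -2.078 -1.189 -0.627
v -2.344 -0.836 -0.322
v -2.567 -1.437 0.475
v -2.136 -2.01 -0.019
v -2.589 -2.245 0.152
v -2.855 -1.891 0.457
v -2.123 -1.511 0.181
v -3.484 -1.13 -0.681
v -3.053 -1.703 -1.175
v -2.765 -1.249 -1.157
v -3.031 -0.895 -0.852
v -3.679 -1.533 -0.384
v -3.248 -2.106 -0.877
v -3.276 -2.304 -0.378
v -3.542 -1.951 -0.073
v -3.497 -1.629 -0.881
v -3.428 -1.848 1.901
v -2.386 -2.13 1.915
v -3.672 -2.652 3.859
v -2.373 -1.715 2.087
v -2.542 -1.324 2.227
v -2.865 -1.023 2.31
v -3.285 -0.864 2.323
v -3.73 -0.876 2.263
v -4.123 -1.056 2.14
v -4.395 -1.373 1.976
v -4.501 -1.772 1.799
v -4.421 -2.184 1.64
v -4.169 -2.538 1.526
v -3.789 -2.773 1.477
v -3.347 -2.848 1.501
v -2.919 -2.75 1.594
v -2.579 -2.496 1.741
v 1.895 2.517 -1.675
v 1.597 2.17 0.354
v 3.134 3.707 -1.289
v 2.836 3.359 0.74
v 3.384 0.981 -1.72
v 3.086 0.633 0.309
v 4.623 2.17 -1.334
v 4.325 1.823 0.695
f 1 38 17
f 38 12 41
f 17 41 6
f 38 41 17
f 1 17 13
f 17 6 18
f 13 18 2
f 17 18 13
f 1 13 22
f 13 2 23
f 22 23 8
f 13 23 22
f 1 22 34
f 22 8 37
f 34 37 11
f 22 37 34
f 1 34 38
f 34 11 42
f 38 42 12
f 34 42 38
f 2 18 29
f 18 6 32
f 29 32 10
f 18 32 29
f 6 41 19
f 41 12 40
f 19 40 5
f 41 40 19
f 12 42 39
f 42 11 35
f 39 35 3
f 42 35 39
f 11 37 36
f 37 8 24
f 36 24 7
f 37 24 36
f 8 23 28
f 23 2 25
f 28 25 9
f 23 25 28
f 4 30 16
f 30 10 31
f 16 31 5
f 30 31 16
f 4 16 14
f 16 5 15
f 14 15 3
f 16 15 14
f 4 14 21
f 14 3 20
f 21 20 7
f 14 20 21
f 4 21 26
f 21 7 27
f 26 27 9
f 21 27 26
f 4 26 30
f 26 9 33
f 30 33 10
f 26 33 30
f 5 31 19
f 31 10 32
f 19 32 6
f 31 32 19
f 3 15 39
f 15 5 40
f 39 40 12
f 15 40 39
f 7 20 36
f 20 3 35
f 36 35 11
f 20 35 36
f 9 27 28
f 27 7 24
f 28 24 8
f 27 24 28
f 10 33 29
f 33 9 25
f 29 25 2
f 33 25 29
f 44 43 46
f 44 46 45
f 46 43 47
f 46 47 45
f 47 43 48
f 47 48 45
f 48 43 49
f 48 49 45
f 49 43 50
f 49 50 45
f 50 43 51
f 50 51 45
f 51 43 52
f 51 52 45
f 52 43 53
f 52 53 45
f 53 43 54
f 53 54 45
f 54 43 55
f 54 55 45
f 55 43 56
f 55 56 45
f 56 43 57
f 56 57 45
f 57 43 58
f 57 58 45
f 58 43 59
f 58 59 45
f 59 43 44
f 59 44 45
f 61 63 60
f 64 61 60
f 60 63 62
f 62 64 60
f 61 67 63
f 65 61 64
f 65 67 61
f 63 67 62
f 66 64 62
f 62 67 66
f 66 65 64
f 67 65 66



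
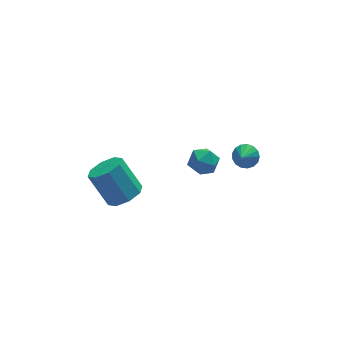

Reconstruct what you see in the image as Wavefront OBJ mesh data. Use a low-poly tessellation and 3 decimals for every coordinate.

v -0.329 1.596 3.654
v 0.478 1.806 3.278
v -0.398 0.374 2.822
v 0.409 0.584 2.446
v 0.365 0.331 3.324
v 0.409 1.086 3.838
v -0.329 1.094 2.262
v -0.285 1.849 2.776
v 0.478 1.496 2.417
v 0.907 1.024 3.074
v -0.827 1.156 3.026
v -0.398 0.684 3.683
v 2.938 2.418 1.038
v 3.574 2.041 1.164
v 2.422 1.782 1.742
v 3.581 2.305 1.408
v 3.44 2.595 1.567
v 3.185 2.844 1.604
v 2.873 2.996 1.512
v 2.576 3.015 1.312
v 2.362 2.898 1.049
v 2.28 2.671 0.783
v 2.349 2.386 0.576
v 2.553 2.108 0.475
v 2.845 1.902 0.503
v 3.159 1.813 0.653
v 3.422 1.864 0.892
v -3.468 3.398 -1.156
v -2.821 2.831 -0.536
v -3.566 3.894 1.215
v -4.212 4.462 0.596
v -2.475 3.514 -0.804
v -3.219 4.578 0.948
v -2.71 4.129 -1.277
v -3.454 5.193 0.474
v -3.389 4.316 -1.68
v -4.134 5.38 0.072
v -4.114 3.966 -1.775
v -4.859 5.029 -0.024
v -4.461 3.282 -1.508
v -5.205 4.346 0.244
v -4.226 2.667 -1.034
v -4.97 3.731 0.717
v -3.546 2.48 -0.632
v -4.291 3.544 1.12
f 1 12 6
f 1 6 2
f 1 2 8
f 1 8 11
f 1 11 12
f 2 6 10
f 6 12 5
f 12 11 3
f 11 8 7
f 8 2 9
f 4 10 5
f 4 5 3
f 4 3 7
f 4 7 9
f 4 9 10
f 5 10 6
f 3 5 12
f 7 3 11
f 9 7 8
f 10 9 2
f 14 13 16
f 14 16 15
f 16 13 17
f 16 17 15
f 17 13 18
f 17 18 15
f 18 13 19
f 18 19 15
f 19 13 20
f 19 20 15
f 20 13 21
f 20 21 15
f 21 13 22
f 21 22 15
f 22 13 23
f 22 23 15
f 23 13 24
f 23 24 15
f 24 13 25
f 24 25 15
f 25 13 26
f 25 26 15
f 26 13 27
f 26 27 15
f 27 13 14
f 27 14 15
f 29 28 32
f 29 32 30
f 30 32 33
f 30 33 31
f 32 28 34
f 32 34 33
f 33 34 35
f 33 35 31
f 34 28 36
f 34 36 35
f 35 36 37
f 35 37 31
f 36 28 38
f 36 38 37
f 37 38 39
f 37 39 31
f 38 28 40
f 38 40 39
f 39 40 41
f 39 41 31
f 40 28 42
f 40 42 41
f 41 42 43
f 41 43 31
f 42 28 44
f 42 44 43
f 43 44 45
f 43 45 31
f 44 28 29
f 44 29 45
f 45 29 30
f 45 30 31



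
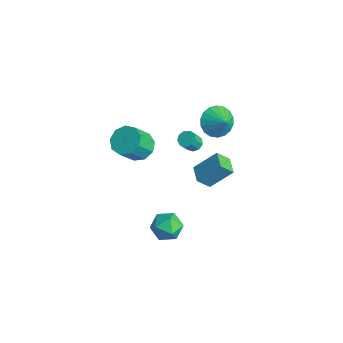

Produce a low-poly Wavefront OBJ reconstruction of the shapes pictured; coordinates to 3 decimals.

v -0.87 3.615 -2.997
v -1.101 2.867 -2.182
v -0.299 4.851 -1.7
v -0.529 4.103 -0.886
v 0.209 3.197 -3.074
v -0.021 2.449 -2.26
v 0.781 4.433 -1.778
v 0.55 3.685 -0.963
v -0.285 -1.176 2.986
v 0.19 -0.461 3.439
v 0.42 -1.47 4.788
v -0.055 -2.184 4.334
v -0.458 -0.426 3.576
v -0.228 -1.434 4.925
v -1.025 -0.741 3.437
v -0.795 -1.75 4.786
v -1.246 -1.26 3.087
v -1.016 -2.268 4.436
v -1.017 -1.739 2.689
v -0.787 -2.748 4.038
v -0.446 -1.955 2.43
v -0.215 -2.963 3.779
v 0.201 -1.806 2.431
v 0.431 -2.815 3.78
v 0.62 -1.362 2.692
v 0.85 -2.371 4.04
v 0.616 -0.831 3.089
v 0.846 -1.84 4.438
v -1.565 3.165 -0.358
v -1.108 3.48 -0.23
v -0.958 2.891 0.687
v -1.415 2.575 0.558
v -1.428 3.64 -0.075
v -1.278 3.05 0.842
v -1.812 3.577 -0.052
v -1.662 2.988 0.864
v -2.081 3.322 -0.173
v -1.931 2.732 0.743
v -2.108 2.993 -0.38
v -1.958 2.403 0.536
v -1.881 2.744 -0.577
v -1.731 2.155 0.339
v -1.506 2.692 -0.672
v -1.357 2.103 0.245
v -1.159 2.862 -0.62
v -1.009 2.272 0.297
v -1.002 3.173 -0.445
v -0.852 2.583 0.471
v 0.582 3.361 3.629
v 1.197 3.024 2.847
v 1.538 3.379 4.371
v 1.221 3.488 2.805
v 1.118 3.928 2.926
v 0.909 4.255 3.186
v 0.636 4.405 3.534
v 0.352 4.348 3.901
v 0.114 4.096 4.214
v -0.032 3.698 4.411
v -0.056 3.233 4.453
v 0.047 2.794 4.332
v 0.255 2.467 4.071
v 0.529 2.316 3.723
v 0.813 2.373 3.357
v 1.051 2.626 3.044
v 0.562 -0.272 -3.927
v 1.036 0.296 -3.195
v 1.924 -1.256 -4.045
v 2.398 -0.688 -3.313
v 1.587 -1.29 -3.06
v 0.745 -0.681 -2.988
v 2.215 -0.279 -4.252
v 1.373 0.33 -4.18
v 2.057 0.292 -3.396
v 1.669 -0.333 -2.66
v 1.291 -0.627 -4.58
v 0.903 -1.252 -3.844
f 2 4 1
f 5 2 1
f 1 4 3
f 3 5 1
f 2 8 4
f 6 2 5
f 6 8 2
f 4 8 3
f 7 5 3
f 3 8 7
f 7 6 5
f 8 6 7
f 10 9 13
f 10 13 11
f 11 13 14
f 11 14 12
f 13 9 15
f 13 15 14
f 14 15 16
f 14 16 12
f 15 9 17
f 15 17 16
f 16 17 18
f 16 18 12
f 17 9 19
f 17 19 18
f 18 19 20
f 18 20 12
f 19 9 21
f 19 21 20
f 20 21 22
f 20 22 12
f 21 9 23
f 21 23 22
f 22 23 24
f 22 24 12
f 23 9 25
f 23 25 24
f 24 25 26
f 24 26 12
f 25 9 27
f 25 27 26
f 26 27 28
f 26 28 12
f 27 9 10
f 27 10 28
f 28 10 11
f 28 11 12
f 30 29 33
f 30 33 31
f 31 33 34
f 31 34 32
f 33 29 35
f 33 35 34
f 34 35 36
f 34 36 32
f 35 29 37
f 35 37 36
f 36 37 38
f 36 38 32
f 37 29 39
f 37 39 38
f 38 39 40
f 38 40 32
f 39 29 41
f 39 41 40
f 40 41 42
f 40 42 32
f 41 29 43
f 41 43 42
f 42 43 44
f 42 44 32
f 43 29 45
f 43 45 44
f 44 45 46
f 44 46 32
f 45 29 47
f 45 47 46
f 46 47 48
f 46 48 32
f 47 29 30
f 47 30 48
f 48 30 31
f 48 31 32
f 50 49 52
f 50 52 51
f 52 49 53
f 52 53 51
f 53 49 54
f 53 54 51
f 54 49 55
f 54 55 51
f 55 49 56
f 55 56 51
f 56 49 57
f 56 57 51
f 57 49 58
f 57 58 51
f 58 49 59
f 58 59 51
f 59 49 60
f 59 60 51
f 60 49 61
f 60 61 51
f 61 49 62
f 61 62 51
f 62 49 63
f 62 63 51
f 63 49 64
f 63 64 51
f 64 49 50
f 64 50 51
f 65 76 70
f 65 70 66
f 65 66 72
f 65 72 75
f 65 75 76
f 66 70 74
f 70 76 69
f 76 75 67
f 75 72 71
f 72 66 73
f 68 74 69
f 68 69 67
f 68 67 71
f 68 71 73
f 68 73 74
f 69 74 70
f 67 69 76
f 71 67 75
f 73 71 72
f 74 73 66



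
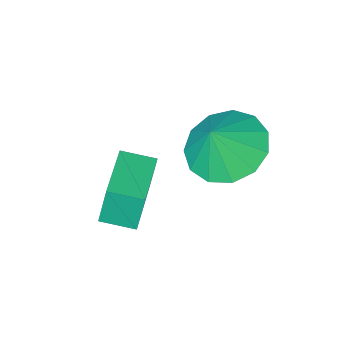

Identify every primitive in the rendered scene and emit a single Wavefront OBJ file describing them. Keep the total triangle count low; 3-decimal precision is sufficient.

v 3.808 1.433 -3.45
v 3.614 1.488 -2.369
v 3.174 2.011 -3.593
v 2.98 2.067 -2.512
v 4.82 2.573 -3.328
v 4.626 2.629 -2.247
v 4.186 3.152 -3.471
v 3.992 3.207 -2.39
v 2.281 3.77 -0.869
v 3.142 3.67 -1.326
v 2.779 3.87 0.049
v 3.029 4.211 -1.324
v 2.678 4.611 -1.177
v 2.201 4.745 -0.932
v 1.749 4.568 -0.668
v 1.466 4.139 -0.467
v 1.442 3.592 -0.394
v 1.684 3.102 -0.472
v 2.115 2.823 -0.676
v 2.599 2.846 -0.941
v 2.982 3.161 -1.184
f 2 4 1
f 5 2 1
f 1 4 3
f 3 5 1
f 2 8 4
f 6 2 5
f 6 8 2
f 4 8 3
f 7 5 3
f 3 8 7
f 7 6 5
f 8 6 7
f 10 9 12
f 10 12 11
f 12 9 13
f 12 13 11
f 13 9 14
f 13 14 11
f 14 9 15
f 14 15 11
f 15 9 16
f 15 16 11
f 16 9 17
f 16 17 11
f 17 9 18
f 17 18 11
f 18 9 19
f 18 19 11
f 19 9 20
f 19 20 11
f 20 9 21
f 20 21 11
f 21 9 10
f 21 10 11



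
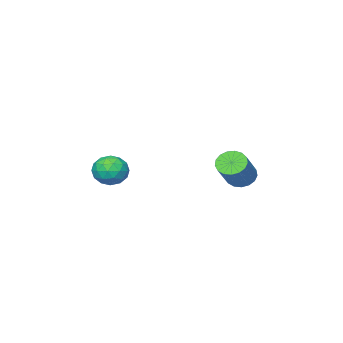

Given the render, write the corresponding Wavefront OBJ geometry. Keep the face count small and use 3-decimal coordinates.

v -1.512 -3.62 0.033
v -1.048 -2.968 -0.712
v -0.012 -4.552 0.152
v 0.452 -3.9 -0.593
v 0.215 -3.512 0.401
v -0.711 -2.936 0.328
v -0.349 -4.584 -0.888
v -1.275 -4.008 -0.961
v -0.329 -3.564 -1.281
v 0.02 -2.901 -0.485
v -1.08 -4.619 -0.075
v -0.731 -3.956 0.721
v -1.411 -3.212 -0.35
v 0.351 -4.308 -0.21
v 0.212 -4.079 0.374
v 0.485 -3.696 -0.064
v -1.214 -3.193 0.261
v -0.941 -2.81 -0.177
v -0.198 -3.13 0.478
v -0.119 -4.71 -0.383
v 0.154 -4.327 -0.821
v -1.545 -3.824 -0.496
v -1.272 -3.441 -0.934
v -0.862 -4.39 -1.038
v -0.716 -3.18 -1.123
v 0.165 -3.727 -1.053
v -0.305 -4.129 -1.226
v -0.85 -3.791 -1.269
v -0.511 -2.79 -0.654
v 0.37 -3.338 -0.584
v 0.231 -3.109 0
v -0.313 -2.771 -0.043
v -0.089 -3.14 -0.989
v -1.43 -4.182 0.024
v -0.549 -4.73 0.094
v -0.747 -4.749 -0.517
v -1.291 -4.411 -0.56
v -1.225 -3.793 0.493
v -0.344 -4.34 0.563
v -0.21 -3.729 0.709
v -0.755 -3.391 0.666
v -0.971 -4.38 0.429
v -4.12 2.635 0.162
v -3.468 2.309 -0.332
v -2.009 3.019 1.124
v -2.66 3.345 1.618
v -3.517 2.702 -0.475
v -2.057 3.412 0.98
v -3.703 3.08 -0.473
v -2.244 3.79 0.983
v -3.985 3.356 -0.324
v -2.525 4.066 1.131
v -4.298 3.466 -0.065
v -2.838 4.176 1.391
v -4.569 3.387 0.247
v -3.11 4.097 1.702
v -4.738 3.135 0.539
v -3.279 3.845 1.994
v -4.766 2.768 0.745
v -3.306 3.478 2.2
v -4.645 2.371 0.817
v -3.185 3.081 2.273
v -4.404 2.035 0.74
v -2.944 2.745 2.195
v -4.098 1.836 0.53
v -2.638 2.546 1.985
v -3.796 1.82 0.236
v -2.337 2.53 1.691
v -3.569 1.991 -0.075
v -2.11 2.701 1.38
f 1 38 17
f 38 12 41
f 17 41 6
f 38 41 17
f 1 17 13
f 17 6 18
f 13 18 2
f 17 18 13
f 1 13 22
f 13 2 23
f 22 23 8
f 13 23 22
f 1 22 34
f 22 8 37
f 34 37 11
f 22 37 34
f 1 34 38
f 34 11 42
f 38 42 12
f 34 42 38
f 2 18 29
f 18 6 32
f 29 32 10
f 18 32 29
f 6 41 19
f 41 12 40
f 19 40 5
f 41 40 19
f 12 42 39
f 42 11 35
f 39 35 3
f 42 35 39
f 11 37 36
f 37 8 24
f 36 24 7
f 37 24 36
f 8 23 28
f 23 2 25
f 28 25 9
f 23 25 28
f 4 30 16
f 30 10 31
f 16 31 5
f 30 31 16
f 4 16 14
f 16 5 15
f 14 15 3
f 16 15 14
f 4 14 21
f 14 3 20
f 21 20 7
f 14 20 21
f 4 21 26
f 21 7 27
f 26 27 9
f 21 27 26
f 4 26 30
f 26 9 33
f 30 33 10
f 26 33 30
f 5 31 19
f 31 10 32
f 19 32 6
f 31 32 19
f 3 15 39
f 15 5 40
f 39 40 12
f 15 40 39
f 7 20 36
f 20 3 35
f 36 35 11
f 20 35 36
f 9 27 28
f 27 7 24
f 28 24 8
f 27 24 28
f 10 33 29
f 33 9 25
f 29 25 2
f 33 25 29
f 44 43 47
f 44 47 45
f 45 47 48
f 45 48 46
f 47 43 49
f 47 49 48
f 48 49 50
f 48 50 46
f 49 43 51
f 49 51 50
f 50 51 52
f 50 52 46
f 51 43 53
f 51 53 52
f 52 53 54
f 52 54 46
f 53 43 55
f 53 55 54
f 54 55 56
f 54 56 46
f 55 43 57
f 55 57 56
f 56 57 58
f 56 58 46
f 57 43 59
f 57 59 58
f 58 59 60
f 58 60 46
f 59 43 61
f 59 61 60
f 60 61 62
f 60 62 46
f 61 43 63
f 61 63 62
f 62 63 64
f 62 64 46
f 63 43 65
f 63 65 64
f 64 65 66
f 64 66 46
f 65 43 67
f 65 67 66
f 66 67 68
f 66 68 46
f 67 43 69
f 67 69 68
f 68 69 70
f 68 70 46
f 69 43 44
f 69 44 70
f 70 44 45
f 70 45 46



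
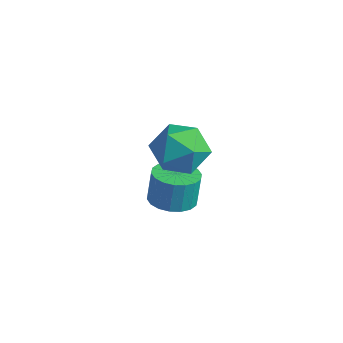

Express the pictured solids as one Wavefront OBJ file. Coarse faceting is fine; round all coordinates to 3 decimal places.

v -2.46 -3.408 1.089
v -1.892 -4.144 0.861
v -3.368 -3.736 -0.121
v -2.8 -4.472 -0.349
v -3.337 -4.509 0.443
v -2.775 -4.306 1.19
v -2.485 -3.574 -0.45
v -1.923 -3.371 0.297
v -1.907 -4.246 -0.09
v -2.434 -4.824 0.462
v -2.826 -3.056 0.278
v -3.353 -3.634 0.83
v -3.762 -3.102 -3.533
v -3.06 -2.788 -3.56
v -3.136 -2.523 -2.495
v -3.838 -2.838 -2.467
v -3.264 -2.524 -3.64
v -3.34 -2.26 -2.575
v -3.567 -2.376 -3.699
v -3.643 -2.112 -2.634
v -3.909 -2.371 -3.724
v -3.985 -2.107 -2.659
v -4.222 -2.511 -3.712
v -4.298 -2.247 -2.647
v -4.443 -2.768 -3.664
v -4.519 -2.504 -2.599
v -4.53 -3.091 -3.59
v -4.606 -2.827 -2.525
v -4.464 -3.417 -3.505
v -4.54 -3.152 -2.44
v -4.26 -3.68 -3.425
v -4.336 -3.416 -2.36
v -3.957 -3.828 -3.366
v -4.033 -3.564 -2.301
v -3.615 -3.833 -3.341
v -3.691 -3.569 -2.276
v -3.302 -3.693 -3.353
v -3.378 -3.429 -2.288
v -3.081 -3.436 -3.401
v -3.157 -3.172 -2.336
v -2.994 -3.113 -3.475
v -3.07 -2.849 -2.41
f 1 12 6
f 1 6 2
f 1 2 8
f 1 8 11
f 1 11 12
f 2 6 10
f 6 12 5
f 12 11 3
f 11 8 7
f 8 2 9
f 4 10 5
f 4 5 3
f 4 3 7
f 4 7 9
f 4 9 10
f 5 10 6
f 3 5 12
f 7 3 11
f 9 7 8
f 10 9 2
f 14 13 17
f 14 17 15
f 15 17 18
f 15 18 16
f 17 13 19
f 17 19 18
f 18 19 20
f 18 20 16
f 19 13 21
f 19 21 20
f 20 21 22
f 20 22 16
f 21 13 23
f 21 23 22
f 22 23 24
f 22 24 16
f 23 13 25
f 23 25 24
f 24 25 26
f 24 26 16
f 25 13 27
f 25 27 26
f 26 27 28
f 26 28 16
f 27 13 29
f 27 29 28
f 28 29 30
f 28 30 16
f 29 13 31
f 29 31 30
f 30 31 32
f 30 32 16
f 31 13 33
f 31 33 32
f 32 33 34
f 32 34 16
f 33 13 35
f 33 35 34
f 34 35 36
f 34 36 16
f 35 13 37
f 35 37 36
f 36 37 38
f 36 38 16
f 37 13 39
f 37 39 38
f 38 39 40
f 38 40 16
f 39 13 41
f 39 41 40
f 40 41 42
f 40 42 16
f 41 13 14
f 41 14 42
f 42 14 15
f 42 15 16



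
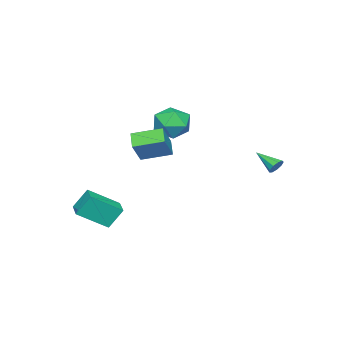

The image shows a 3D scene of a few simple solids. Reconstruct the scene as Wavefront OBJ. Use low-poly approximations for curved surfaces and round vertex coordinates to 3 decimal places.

v 0.226 -3.098 1.316
v 1.241 -2.969 2.519
v -0.42 -1.687 1.709
v 0.596 -1.558 2.912
v 0.864 -2.642 0.728
v 1.88 -2.513 1.931
v 0.219 -1.231 1.121
v 1.234 -1.102 2.324
v 2.031 -3.951 -3.163
v 1.6 -3.387 -2.074
v 2.914 -3.231 -3.186
v 2.483 -2.667 -2.097
v 3.037 -5.153 -2.143
v 2.606 -4.589 -1.054
v 3.92 -4.433 -2.166
v 3.489 -3.869 -1.077
v -3.678 2.413 -0.324
v -3.228 2.464 -0.114
v -3.862 1.207 0.364
v -3.466 2.612 0.082
v -3.803 2.667 0.088
v -4.082 2.603 -0.099
v -4.173 2.449 -0.391
v -4.031 2.279 -0.652
v -3.725 2.171 -0.76
v -3.397 2.176 -0.663
v -3.201 2.292 -0.408
v -0.916 -1.11 2.655
v -0.217 -1.934 2.718
v -2.243 -2.246 2.522
v -1.544 -3.07 2.585
v -1.724 -2.446 3.451
v -0.903 -1.743 3.533
v -1.557 -2.437 1.707
v -0.736 -1.734 1.789
v -0.612 -2.754 2.132
v -0.716 -2.76 3.21
v -1.744 -1.42 2.03
v -1.848 -1.426 3.108
f 2 4 1
f 5 2 1
f 1 4 3
f 3 5 1
f 2 8 4
f 6 2 5
f 6 8 2
f 4 8 3
f 7 5 3
f 3 8 7
f 7 6 5
f 8 6 7
f 10 12 9
f 13 10 9
f 9 12 11
f 11 13 9
f 10 16 12
f 14 10 13
f 14 16 10
f 12 16 11
f 15 13 11
f 11 16 15
f 15 14 13
f 16 14 15
f 18 17 20
f 18 20 19
f 20 17 21
f 20 21 19
f 21 17 22
f 21 22 19
f 22 17 23
f 22 23 19
f 23 17 24
f 23 24 19
f 24 17 25
f 24 25 19
f 25 17 26
f 25 26 19
f 26 17 27
f 26 27 19
f 27 17 18
f 27 18 19
f 28 39 33
f 28 33 29
f 28 29 35
f 28 35 38
f 28 38 39
f 29 33 37
f 33 39 32
f 39 38 30
f 38 35 34
f 35 29 36
f 31 37 32
f 31 32 30
f 31 30 34
f 31 34 36
f 31 36 37
f 32 37 33
f 30 32 39
f 34 30 38
f 36 34 35
f 37 36 29



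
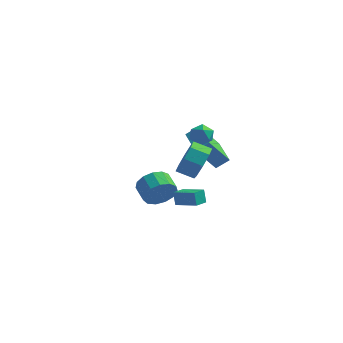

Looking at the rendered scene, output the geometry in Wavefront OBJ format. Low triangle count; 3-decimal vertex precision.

v -0.33 3.888 -1.312
v -1.284 3.114 0.379
v 0.344 4.219 -0.781
v -0.61 3.445 0.911
v 0.61 2.295 -1.511
v -0.344 1.521 0.181
v 1.284 2.626 -0.979
v 0.33 1.852 0.712
v 0.669 0.052 2.807
v 1.011 -0.467 2.433
v -0.051 -0.753 3.267
v 0.291 -1.272 2.893
v 0.63 -0.936 3.439
v 1.075 -0.439 3.155
v -0.115 -0.781 2.545
v 0.33 -0.284 2.261
v 0.526 -0.982 2.271
v 0.986 -1.078 2.824
v -0.026 -0.142 2.876
v 0.434 -0.238 3.429
v 1.265 -3.599 2.651
v 1.615 -3.137 3.515
v 0.665 -3.16 3.912
v 0.315 -3.621 3.049
v 1.373 -2.613 2.967
v 0.423 -2.636 3.364
v 1.068 -2.667 2.233
v 0.118 -2.69 2.631
v 0.878 -3.266 1.745
v -0.072 -3.289 2.142
v 0.915 -4.06 1.788
v -0.035 -4.083 2.185
v 1.157 -4.584 2.336
v 0.207 -4.607 2.733
v 1.462 -4.53 3.069
v 0.512 -4.553 3.467
v 1.652 -3.931 3.558
v 0.702 -3.954 3.955
v -2.144 0.979 -3.204
v -1.64 1.027 -2.331
v -2.291 1.89 -2.002
v -2.796 1.841 -2.876
v -1.367 1.371 -2.693
v -2.019 2.234 -2.364
v -1.341 1.591 -3.217
v -1.993 2.453 -2.889
v -1.57 1.616 -3.738
v -2.222 2.478 -3.409
v -1.981 1.439 -4.089
v -2.633 2.301 -3.76
v -2.444 1.115 -4.159
v -3.096 1.978 -3.83
v -2.812 0.749 -3.926
v -3.464 1.611 -3.598
v -2.968 0.455 -3.464
v -3.62 1.318 -3.136
v -2.862 0.328 -2.92
v -3.514 1.19 -2.591
v -2.528 0.407 -2.465
v -3.18 1.27 -2.137
v -2.073 0.668 -2.246
v -2.724 1.53 -1.917
v -0.903 -0.664 -2.772
v -1.089 -0.391 -2
v -0.568 0.094 -2.959
v -0.754 0.367 -2.187
v 0.354 -1.107 -2.313
v 0.168 -0.834 -1.541
v 0.689 -0.349 -2.5
v 0.503 -0.076 -1.728
f 2 4 1
f 5 2 1
f 1 4 3
f 3 5 1
f 2 8 4
f 6 2 5
f 6 8 2
f 4 8 3
f 7 5 3
f 3 8 7
f 7 6 5
f 8 6 7
f 9 20 14
f 9 14 10
f 9 10 16
f 9 16 19
f 9 19 20
f 10 14 18
f 14 20 13
f 20 19 11
f 19 16 15
f 16 10 17
f 12 18 13
f 12 13 11
f 12 11 15
f 12 15 17
f 12 17 18
f 13 18 14
f 11 13 20
f 15 11 19
f 17 15 16
f 18 17 10
f 22 21 25
f 22 25 23
f 23 25 26
f 23 26 24
f 25 21 27
f 25 27 26
f 26 27 28
f 26 28 24
f 27 21 29
f 27 29 28
f 28 29 30
f 28 30 24
f 29 21 31
f 29 31 30
f 30 31 32
f 30 32 24
f 31 21 33
f 31 33 32
f 32 33 34
f 32 34 24
f 33 21 35
f 33 35 34
f 34 35 36
f 34 36 24
f 35 21 37
f 35 37 36
f 36 37 38
f 36 38 24
f 37 21 22
f 37 22 38
f 38 22 23
f 38 23 24
f 40 39 43
f 40 43 41
f 41 43 44
f 41 44 42
f 43 39 45
f 43 45 44
f 44 45 46
f 44 46 42
f 45 39 47
f 45 47 46
f 46 47 48
f 46 48 42
f 47 39 49
f 47 49 48
f 48 49 50
f 48 50 42
f 49 39 51
f 49 51 50
f 50 51 52
f 50 52 42
f 51 39 53
f 51 53 52
f 52 53 54
f 52 54 42
f 53 39 55
f 53 55 54
f 54 55 56
f 54 56 42
f 55 39 57
f 55 57 56
f 56 57 58
f 56 58 42
f 57 39 59
f 57 59 58
f 58 59 60
f 58 60 42
f 59 39 61
f 59 61 60
f 60 61 62
f 60 62 42
f 61 39 40
f 61 40 62
f 62 40 41
f 62 41 42
f 64 66 63
f 67 64 63
f 63 66 65
f 65 67 63
f 64 70 66
f 68 64 67
f 68 70 64
f 66 70 65
f 69 67 65
f 65 70 69
f 69 68 67
f 70 68 69



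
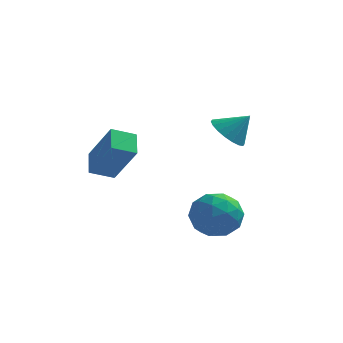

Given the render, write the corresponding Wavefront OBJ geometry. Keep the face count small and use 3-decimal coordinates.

v 2.219 3.395 0.236
v 2.82 2.779 -0.166
v 3.101 3.625 1.204
v 2.925 3.146 -0.349
v 2.89 3.562 -0.415
v 2.722 3.945 -0.353
v 2.455 4.219 -0.174
v 2.14 4.33 0.086
v 1.842 4.256 0.376
v 1.618 4.012 0.638
v 1.513 3.645 0.821
v 1.547 3.229 0.887
v 1.715 2.846 0.825
v 1.983 2.572 0.646
v 2.297 2.461 0.386
v 2.595 2.535 0.096
v 1.949 -0.014 -2.067
v 2.579 0.388 -2.964
v 2.761 -1.708 -2.256
v 3.391 -1.306 -3.153
v 3.604 -0.923 -2.071
v 3.102 0.125 -1.954
v 2.238 -1.445 -3.266
v 1.736 -0.397 -3.149
v 2.757 -0.496 -3.704
v 3.602 -0.174 -2.966
v 1.738 -1.146 -2.254
v 2.583 -0.824 -1.516
v 2.193 0.336 -2.499
v 3.147 -1.656 -2.721
v 3.273 -1.43 -2.085
v 3.643 -1.194 -2.612
v 2.5 0.181 -1.906
v 2.871 0.417 -2.433
v 3.473 -0.353 -1.908
v 2.469 -1.737 -2.787
v 2.84 -1.501 -3.314
v 1.697 -0.126 -2.608
v 2.067 0.11 -3.135
v 1.867 -0.967 -3.312
v 2.668 0.052 -3.461
v 3.145 -0.943 -3.572
v 2.467 -1.025 -3.639
v 2.172 -0.409 -3.57
v 3.164 0.242 -3.027
v 3.642 -0.754 -3.138
v 3.767 -0.528 -2.503
v 3.472 0.087 -2.434
v 3.269 -0.278 -3.463
v 1.698 -0.566 -2.082
v 2.176 -1.562 -2.193
v 1.868 -1.407 -2.786
v 1.573 -0.792 -2.717
v 2.195 -0.377 -1.648
v 2.672 -1.372 -1.759
v 3.168 -0.911 -1.65
v 2.873 -0.295 -1.581
v 2.071 -1.042 -1.757
v -2.179 -1.788 -0.319
v -1.078 -2.406 1.397
v -2.482 -0.761 0.245
v -1.382 -1.38 1.961
v -1.278 -1.3 -0.721
v -0.178 -1.919 0.995
v -1.582 -0.274 -0.157
v -0.481 -0.892 1.559
f 2 1 4
f 2 4 3
f 4 1 5
f 4 5 3
f 5 1 6
f 5 6 3
f 6 1 7
f 6 7 3
f 7 1 8
f 7 8 3
f 8 1 9
f 8 9 3
f 9 1 10
f 9 10 3
f 10 1 11
f 10 11 3
f 11 1 12
f 11 12 3
f 12 1 13
f 12 13 3
f 13 1 14
f 13 14 3
f 14 1 15
f 14 15 3
f 15 1 16
f 15 16 3
f 16 1 2
f 16 2 3
f 17 54 33
f 54 28 57
f 33 57 22
f 54 57 33
f 17 33 29
f 33 22 34
f 29 34 18
f 33 34 29
f 17 29 38
f 29 18 39
f 38 39 24
f 29 39 38
f 17 38 50
f 38 24 53
f 50 53 27
f 38 53 50
f 17 50 54
f 50 27 58
f 54 58 28
f 50 58 54
f 18 34 45
f 34 22 48
f 45 48 26
f 34 48 45
f 22 57 35
f 57 28 56
f 35 56 21
f 57 56 35
f 28 58 55
f 58 27 51
f 55 51 19
f 58 51 55
f 27 53 52
f 53 24 40
f 52 40 23
f 53 40 52
f 24 39 44
f 39 18 41
f 44 41 25
f 39 41 44
f 20 46 32
f 46 26 47
f 32 47 21
f 46 47 32
f 20 32 30
f 32 21 31
f 30 31 19
f 32 31 30
f 20 30 37
f 30 19 36
f 37 36 23
f 30 36 37
f 20 37 42
f 37 23 43
f 42 43 25
f 37 43 42
f 20 42 46
f 42 25 49
f 46 49 26
f 42 49 46
f 21 47 35
f 47 26 48
f 35 48 22
f 47 48 35
f 19 31 55
f 31 21 56
f 55 56 28
f 31 56 55
f 23 36 52
f 36 19 51
f 52 51 27
f 36 51 52
f 25 43 44
f 43 23 40
f 44 40 24
f 43 40 44
f 26 49 45
f 49 25 41
f 45 41 18
f 49 41 45
f 60 62 59
f 63 60 59
f 59 62 61
f 61 63 59
f 60 66 62
f 64 60 63
f 64 66 60
f 62 66 61
f 65 63 61
f 61 66 65
f 65 64 63
f 66 64 65



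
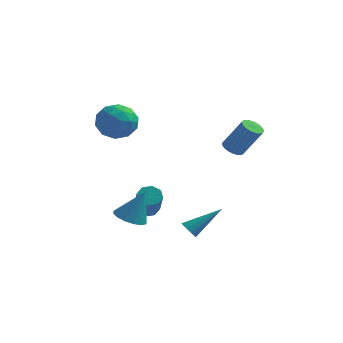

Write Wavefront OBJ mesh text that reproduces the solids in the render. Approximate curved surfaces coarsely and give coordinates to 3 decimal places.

v -2.1 1.587 -3.175
v -1.475 1.797 -3.289
v -0.734 0.404 -1.8
v -1.36 0.193 -1.685
v -1.708 2.067 -2.921
v -0.967 0.673 -1.431
v -2.171 2.055 -2.701
v -1.43 0.662 -1.212
v -2.593 1.769 -2.759
v -1.852 0.376 -1.269
v -2.726 1.376 -3.06
v -1.985 -0.017 -1.571
v -2.493 1.107 -3.429
v -1.752 -0.287 -1.939
v -2.03 1.118 -3.648
v -1.289 -0.275 -2.159
v -1.608 1.404 -3.591
v -0.867 0.011 -2.101
v -3.261 0.12 3.131
v -2.225 -0.199 2.727
v -3.195 -1.261 4.393
v -2.159 -1.58 3.989
v -2.275 -0.58 4.559
v -2.315 0.273 3.779
v -3.105 -1.733 3.341
v -3.145 -0.88 2.561
v -2.128 -1.345 2.857
v -1.616 -0.632 3.61
v -3.804 -0.828 3.51
v -3.292 -0.115 4.263
v -2.749 0.081 2.818
v -2.671 -1.541 4.302
v -2.74 -0.954 4.637
v -2.131 -1.141 4.4
v -2.802 0.359 3.436
v -2.193 0.171 3.199
v -2.222 -0.052 4.276
v -3.227 -1.631 3.921
v -2.618 -1.819 3.684
v -3.289 -0.319 2.72
v -2.68 -0.506 2.483
v -3.198 -1.408 2.844
v -2.083 -0.779 2.658
v -2.044 -1.591 3.399
v -2.6 -1.681 3.018
v -2.624 -1.18 2.56
v -1.781 -0.361 3.1
v -1.743 -1.172 3.842
v -1.811 -0.584 4.177
v -1.835 -0.083 3.718
v -1.725 -1.034 3.177
v -3.677 -0.288 3.278
v -3.639 -1.099 4.02
v -3.585 -1.377 3.402
v -3.609 -0.876 2.943
v -3.376 0.131 3.721
v -3.337 -0.681 4.462
v -2.796 -0.28 4.56
v -2.82 0.221 4.102
v -3.695 -0.426 3.943
v 1.285 -1.23 -3.059
v 1.669 -1.253 -3.452
v 2.595 -0.13 -1.841
v 1.482 -0.973 -3.503
v 1.22 -0.792 -3.385
v 0.983 -0.778 -3.142
v 0.861 -0.937 -2.867
v 0.901 -1.207 -2.666
v 1.087 -1.487 -2.614
v 1.349 -1.668 -2.732
v 1.587 -1.682 -2.975
v 1.709 -1.523 -3.25
v -1.733 -1.45 -2.593
v -1.21 -2.192 -2.646
v -1.047 -1.09 -0.847
v -0.946 -1.844 -2.821
v -0.892 -1.391 -2.936
v -1.064 -0.953 -2.958
v -1.416 -0.648 -2.883
v -1.852 -0.558 -2.73
v -2.256 -0.707 -2.54
v -2.521 -1.055 -2.364
v -2.574 -1.509 -2.25
v -2.402 -1.947 -2.227
v -2.051 -2.252 -2.303
v -1.615 -2.342 -2.456
v 2.283 2.235 1.401
v 2.765 1.971 1.094
v 3.8 1.98 2.712
v 3.317 2.245 3.019
v 2.814 2.227 1.062
v 3.848 2.236 2.68
v 2.77 2.484 1.088
v 3.804 2.493 2.706
v 2.642 2.698 1.169
v 3.677 2.707 2.786
v 2.452 2.832 1.289
v 3.487 2.841 2.907
v 2.233 2.863 1.429
v 3.267 2.872 3.047
v 2.023 2.785 1.565
v 3.057 2.794 3.182
v 1.857 2.613 1.671
v 2.891 2.622 3.289
v 1.765 2.375 1.732
v 2.799 2.384 3.349
v 1.763 2.113 1.735
v 2.797 2.122 3.352
v 1.85 1.872 1.68
v 2.884 1.881 3.298
v 2.013 1.694 1.577
v 3.047 1.703 3.195
v 2.222 1.61 1.444
v 3.256 1.619 3.061
v 2.441 1.634 1.303
v 3.476 1.643 2.921
v 2.634 1.761 1.18
v 3.668 1.771 2.797
f 2 1 5
f 2 5 3
f 3 5 6
f 3 6 4
f 5 1 7
f 5 7 6
f 6 7 8
f 6 8 4
f 7 1 9
f 7 9 8
f 8 9 10
f 8 10 4
f 9 1 11
f 9 11 10
f 10 11 12
f 10 12 4
f 11 1 13
f 11 13 12
f 12 13 14
f 12 14 4
f 13 1 15
f 13 15 14
f 14 15 16
f 14 16 4
f 15 1 17
f 15 17 16
f 16 17 18
f 16 18 4
f 17 1 2
f 17 2 18
f 18 2 3
f 18 3 4
f 19 56 35
f 56 30 59
f 35 59 24
f 56 59 35
f 19 35 31
f 35 24 36
f 31 36 20
f 35 36 31
f 19 31 40
f 31 20 41
f 40 41 26
f 31 41 40
f 19 40 52
f 40 26 55
f 52 55 29
f 40 55 52
f 19 52 56
f 52 29 60
f 56 60 30
f 52 60 56
f 20 36 47
f 36 24 50
f 47 50 28
f 36 50 47
f 24 59 37
f 59 30 58
f 37 58 23
f 59 58 37
f 30 60 57
f 60 29 53
f 57 53 21
f 60 53 57
f 29 55 54
f 55 26 42
f 54 42 25
f 55 42 54
f 26 41 46
f 41 20 43
f 46 43 27
f 41 43 46
f 22 48 34
f 48 28 49
f 34 49 23
f 48 49 34
f 22 34 32
f 34 23 33
f 32 33 21
f 34 33 32
f 22 32 39
f 32 21 38
f 39 38 25
f 32 38 39
f 22 39 44
f 39 25 45
f 44 45 27
f 39 45 44
f 22 44 48
f 44 27 51
f 48 51 28
f 44 51 48
f 23 49 37
f 49 28 50
f 37 50 24
f 49 50 37
f 21 33 57
f 33 23 58
f 57 58 30
f 33 58 57
f 25 38 54
f 38 21 53
f 54 53 29
f 38 53 54
f 27 45 46
f 45 25 42
f 46 42 26
f 45 42 46
f 28 51 47
f 51 27 43
f 47 43 20
f 51 43 47
f 62 61 64
f 62 64 63
f 64 61 65
f 64 65 63
f 65 61 66
f 65 66 63
f 66 61 67
f 66 67 63
f 67 61 68
f 67 68 63
f 68 61 69
f 68 69 63
f 69 61 70
f 69 70 63
f 70 61 71
f 70 71 63
f 71 61 72
f 71 72 63
f 72 61 62
f 72 62 63
f 74 73 76
f 74 76 75
f 76 73 77
f 76 77 75
f 77 73 78
f 77 78 75
f 78 73 79
f 78 79 75
f 79 73 80
f 79 80 75
f 80 73 81
f 80 81 75
f 81 73 82
f 81 82 75
f 82 73 83
f 82 83 75
f 83 73 84
f 83 84 75
f 84 73 85
f 84 85 75
f 85 73 86
f 85 86 75
f 86 73 74
f 86 74 75
f 88 87 91
f 88 91 89
f 89 91 92
f 89 92 90
f 91 87 93
f 91 93 92
f 92 93 94
f 92 94 90
f 93 87 95
f 93 95 94
f 94 95 96
f 94 96 90
f 95 87 97
f 95 97 96
f 96 97 98
f 96 98 90
f 97 87 99
f 97 99 98
f 98 99 100
f 98 100 90
f 99 87 101
f 99 101 100
f 100 101 102
f 100 102 90
f 101 87 103
f 101 103 102
f 102 103 104
f 102 104 90
f 103 87 105
f 103 105 104
f 104 105 106
f 104 106 90
f 105 87 107
f 105 107 106
f 106 107 108
f 106 108 90
f 107 87 109
f 107 109 108
f 108 109 110
f 108 110 90
f 109 87 111
f 109 111 110
f 110 111 112
f 110 112 90
f 111 87 113
f 111 113 112
f 112 113 114
f 112 114 90
f 113 87 115
f 113 115 114
f 114 115 116
f 114 116 90
f 115 87 117
f 115 117 116
f 116 117 118
f 116 118 90
f 117 87 88
f 117 88 118
f 118 88 89
f 118 89 90



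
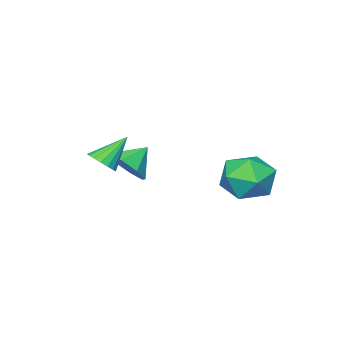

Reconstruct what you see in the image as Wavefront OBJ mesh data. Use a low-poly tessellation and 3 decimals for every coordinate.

v -3.713 2.239 -3.384
v -2.496 2.385 -3.635
v -3.624 0.335 -4.065
v -2.407 0.481 -4.316
v -2.802 0.449 -3.13
v -2.856 1.626 -2.708
v -3.264 1.094 -4.992
v -3.318 2.271 -4.57
v -2.218 1.678 -4.629
v -1.933 1.279 -3.478
v -4.187 1.441 -4.222
v -3.902 1.042 -3.071
v 0.913 -2.582 -3.041
v 1.365 -2.131 -2.752
v -0.153 -2.258 -1.879
v 1.189 -1.943 -2.966
v 0.95 -1.901 -3.197
v 0.703 -2.015 -3.393
v 0.504 -2.259 -3.507
v 0.399 -2.577 -3.515
v 0.411 -2.896 -3.414
v 0.539 -3.143 -3.228
v 0.753 -3.262 -2.998
v 1.003 -3.225 -2.779
v 1.233 -3.041 -2.619
v 1.389 -2.751 -2.556
v 1.437 -2.423 -2.604
v -0.82 -3.086 -3.93
v -0.166 -2.62 -3.254
v -1.82 -2.874 -3.11
v -0.487 -2.102 -3.778
v -1.003 -2.16 -4.391
v -1.412 -2.76 -4.734
v -1.475 -3.551 -4.607
v -1.154 -4.07 -4.083
v -0.638 -4.011 -3.47
v -0.229 -3.411 -3.126
f 1 12 6
f 1 6 2
f 1 2 8
f 1 8 11
f 1 11 12
f 2 6 10
f 6 12 5
f 12 11 3
f 11 8 7
f 8 2 9
f 4 10 5
f 4 5 3
f 4 3 7
f 4 7 9
f 4 9 10
f 5 10 6
f 3 5 12
f 7 3 11
f 9 7 8
f 10 9 2
f 14 13 16
f 14 16 15
f 16 13 17
f 16 17 15
f 17 13 18
f 17 18 15
f 18 13 19
f 18 19 15
f 19 13 20
f 19 20 15
f 20 13 21
f 20 21 15
f 21 13 22
f 21 22 15
f 22 13 23
f 22 23 15
f 23 13 24
f 23 24 15
f 24 13 25
f 24 25 15
f 25 13 26
f 25 26 15
f 26 13 27
f 26 27 15
f 27 13 14
f 27 14 15
f 29 28 31
f 29 31 30
f 31 28 32
f 31 32 30
f 32 28 33
f 32 33 30
f 33 28 34
f 33 34 30
f 34 28 35
f 34 35 30
f 35 28 36
f 35 36 30
f 36 28 37
f 36 37 30
f 37 28 29
f 37 29 30

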